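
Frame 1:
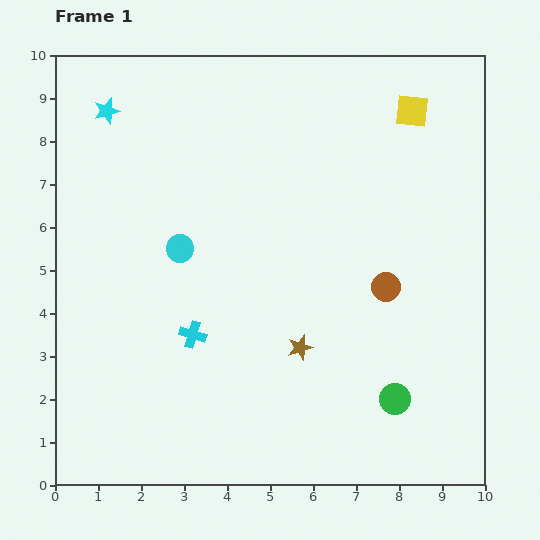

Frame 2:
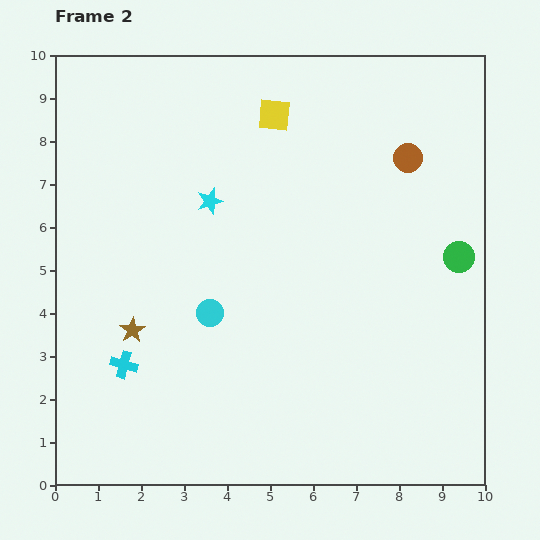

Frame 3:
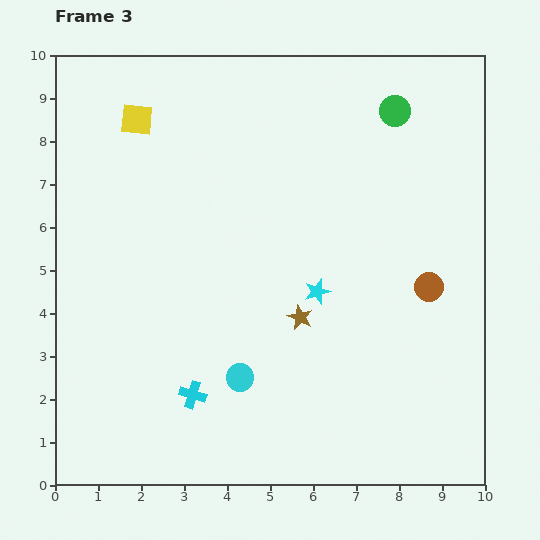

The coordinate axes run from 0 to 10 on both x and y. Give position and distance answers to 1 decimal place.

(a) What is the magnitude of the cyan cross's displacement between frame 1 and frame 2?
1.7

The cyan cross moved from (3.2, 3.5) to (1.6, 2.8), a distance of √(1.6² + 0.7²) ≈ 1.7.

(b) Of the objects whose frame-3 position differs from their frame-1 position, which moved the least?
the brown star

(moved 0.7)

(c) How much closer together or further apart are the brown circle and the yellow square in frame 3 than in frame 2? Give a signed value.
+4.5

Distance in frame 2: 3.3. Distance in frame 3: 7.8.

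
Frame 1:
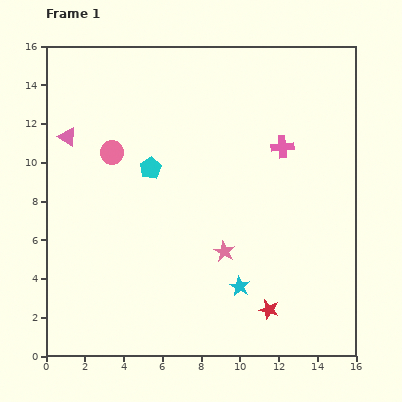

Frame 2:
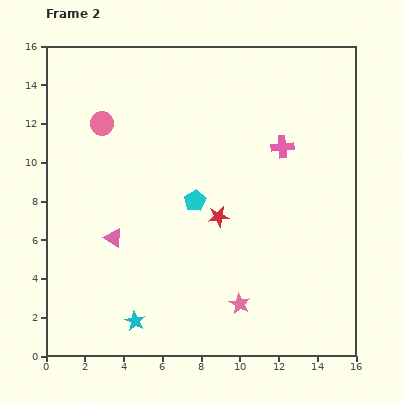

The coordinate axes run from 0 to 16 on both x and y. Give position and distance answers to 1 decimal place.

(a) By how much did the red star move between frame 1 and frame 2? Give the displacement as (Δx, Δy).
(-2.6, 4.8)

The red star was at (11.5, 2.4) in frame 1 and (8.9, 7.2) in frame 2.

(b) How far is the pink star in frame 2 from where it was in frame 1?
2.8

The pink star moved from (9.2, 5.4) to (10.0, 2.7), a distance of √(0.8² + 2.7²) ≈ 2.8.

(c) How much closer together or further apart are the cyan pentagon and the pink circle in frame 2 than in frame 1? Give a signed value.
+4.0

Distance in frame 1: 2.2. Distance in frame 2: 6.2.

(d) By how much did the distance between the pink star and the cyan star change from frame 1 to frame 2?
+3.5

Distance in frame 1: 2.0. Distance in frame 2: 5.5.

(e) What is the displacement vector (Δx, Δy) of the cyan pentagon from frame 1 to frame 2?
(2.3, -1.7)

The cyan pentagon was at (5.4, 9.7) in frame 1 and (7.7, 8.0) in frame 2.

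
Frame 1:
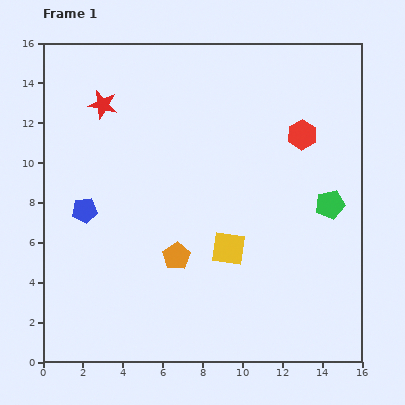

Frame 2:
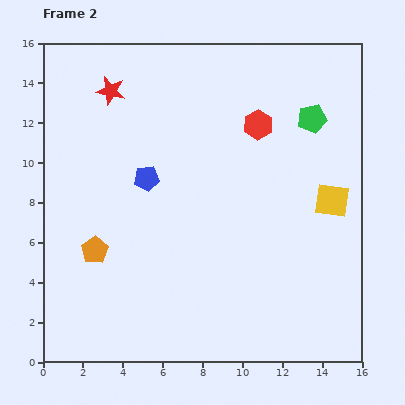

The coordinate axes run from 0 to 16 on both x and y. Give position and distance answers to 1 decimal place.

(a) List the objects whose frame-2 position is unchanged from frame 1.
none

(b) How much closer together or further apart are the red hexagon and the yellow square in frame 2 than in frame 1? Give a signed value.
-1.5

Distance in frame 1: 6.8. Distance in frame 2: 5.3.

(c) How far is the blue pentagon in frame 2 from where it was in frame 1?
3.5

The blue pentagon moved from (2.1, 7.6) to (5.2, 9.2), a distance of √(3.1² + 1.6²) ≈ 3.5.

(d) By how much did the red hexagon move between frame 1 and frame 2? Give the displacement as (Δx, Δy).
(-2.2, 0.5)

The red hexagon was at (13.0, 11.4) in frame 1 and (10.8, 11.9) in frame 2.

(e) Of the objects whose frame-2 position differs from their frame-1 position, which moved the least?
the red star

(moved 0.8)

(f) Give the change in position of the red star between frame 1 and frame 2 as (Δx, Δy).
(0.4, 0.7)

The red star was at (3.0, 12.9) in frame 1 and (3.4, 13.6) in frame 2.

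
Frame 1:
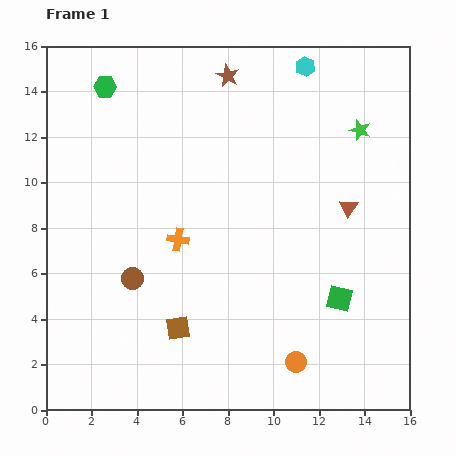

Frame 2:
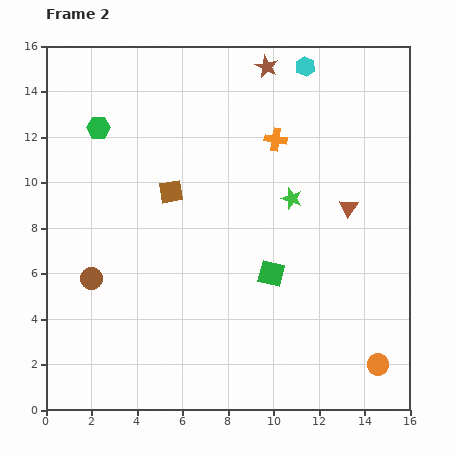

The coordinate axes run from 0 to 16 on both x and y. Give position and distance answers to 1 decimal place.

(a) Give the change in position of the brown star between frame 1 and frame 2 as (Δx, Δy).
(1.7, 0.4)

The brown star was at (8.0, 14.7) in frame 1 and (9.7, 15.1) in frame 2.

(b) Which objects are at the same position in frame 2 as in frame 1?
the brown triangle, the cyan hexagon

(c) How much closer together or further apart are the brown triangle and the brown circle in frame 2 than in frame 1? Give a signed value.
+1.7

Distance in frame 1: 10.0. Distance in frame 2: 11.7.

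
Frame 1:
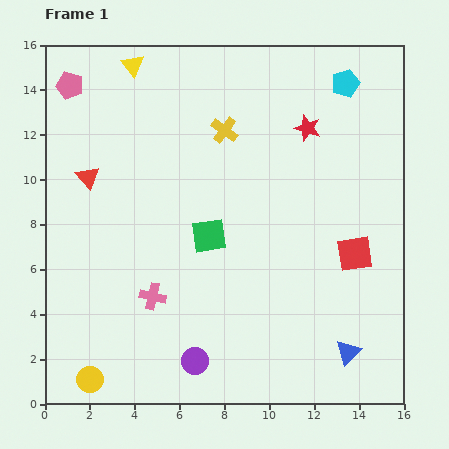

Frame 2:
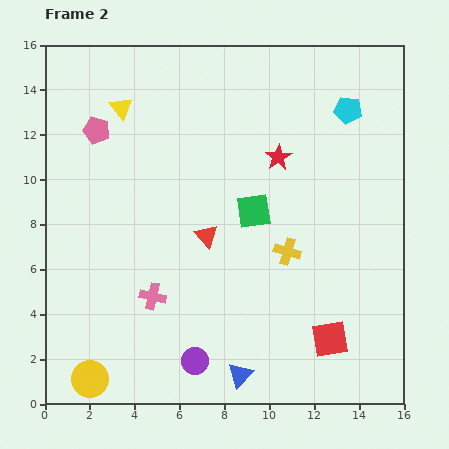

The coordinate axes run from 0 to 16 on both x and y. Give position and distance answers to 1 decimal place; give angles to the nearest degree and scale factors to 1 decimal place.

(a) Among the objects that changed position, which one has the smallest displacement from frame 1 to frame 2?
the cyan pentagon

(moved 1.2)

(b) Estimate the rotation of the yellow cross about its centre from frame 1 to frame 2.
20° counter-clockwise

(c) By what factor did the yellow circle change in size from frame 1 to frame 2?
1.4×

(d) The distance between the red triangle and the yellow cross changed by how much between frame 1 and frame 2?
-2.8

Distance in frame 1: 6.5. Distance in frame 2: 3.7.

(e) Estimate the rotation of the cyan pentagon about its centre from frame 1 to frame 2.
27° clockwise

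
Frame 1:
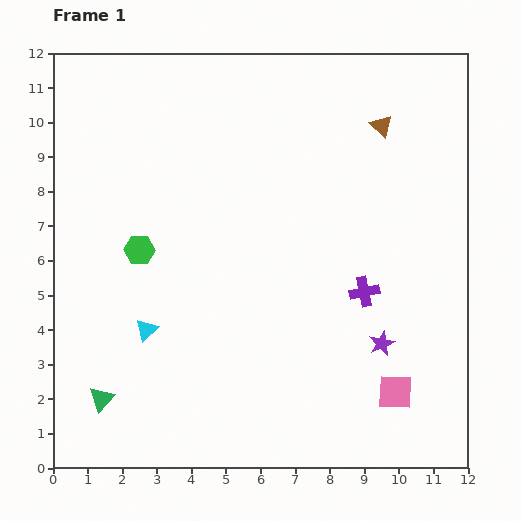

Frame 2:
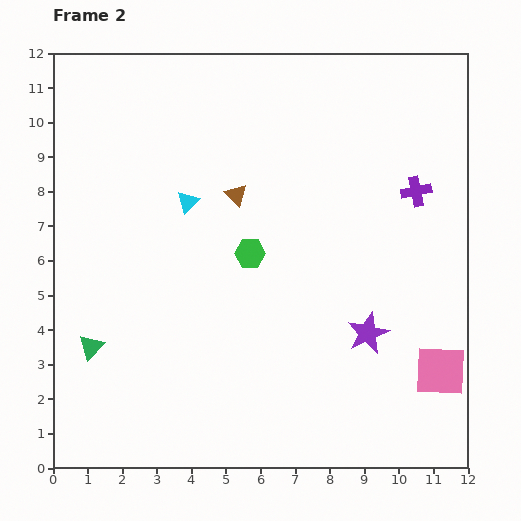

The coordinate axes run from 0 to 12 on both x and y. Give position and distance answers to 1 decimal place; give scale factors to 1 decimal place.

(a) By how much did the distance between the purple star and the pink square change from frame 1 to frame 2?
+0.9

Distance in frame 1: 1.5. Distance in frame 2: 2.4.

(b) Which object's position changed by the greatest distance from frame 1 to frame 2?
the brown triangle

(moved 4.7; next 3.9)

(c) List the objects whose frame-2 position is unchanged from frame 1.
none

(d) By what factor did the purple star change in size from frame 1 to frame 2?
1.7×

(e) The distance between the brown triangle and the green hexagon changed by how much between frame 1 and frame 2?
-6.2

Distance in frame 1: 7.9. Distance in frame 2: 1.7.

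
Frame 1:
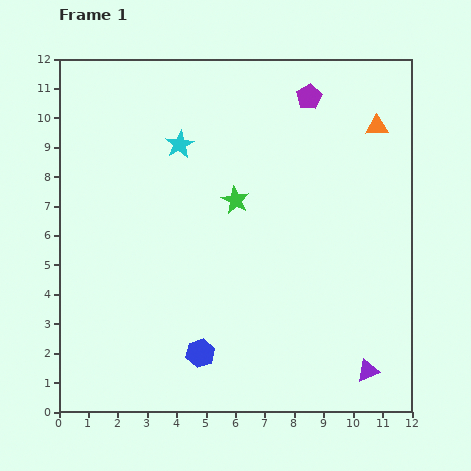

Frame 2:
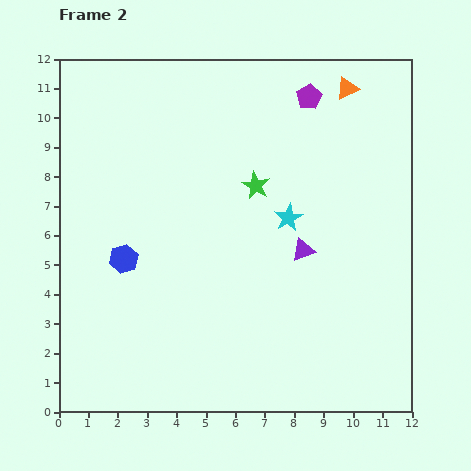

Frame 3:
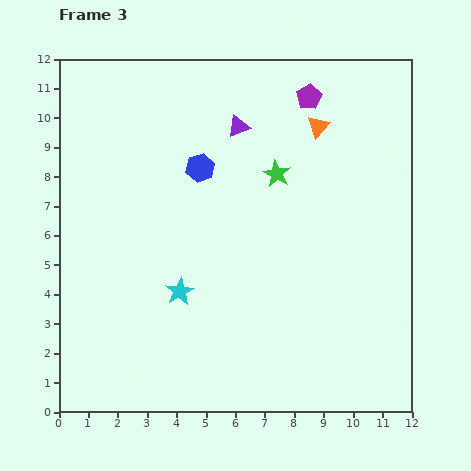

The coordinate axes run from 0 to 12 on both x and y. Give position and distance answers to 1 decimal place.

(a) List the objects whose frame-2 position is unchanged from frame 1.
the purple pentagon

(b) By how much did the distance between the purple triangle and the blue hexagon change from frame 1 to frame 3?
-3.8

Distance in frame 1: 5.7. Distance in frame 3: 1.9.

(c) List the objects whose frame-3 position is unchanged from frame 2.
the purple pentagon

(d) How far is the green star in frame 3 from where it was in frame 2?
0.8

The green star moved from (6.7, 7.7) to (7.4, 8.1), a distance of √(0.7² + 0.4²) ≈ 0.8.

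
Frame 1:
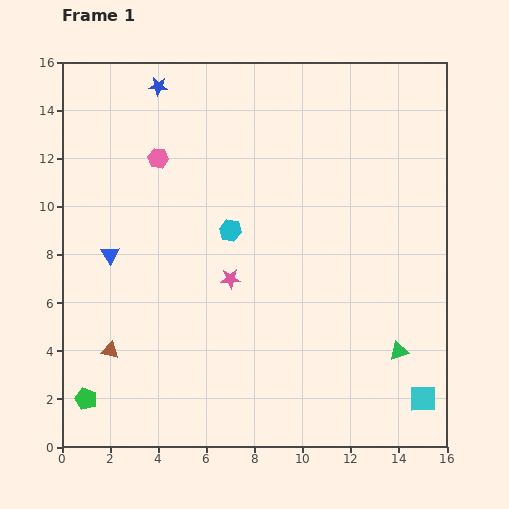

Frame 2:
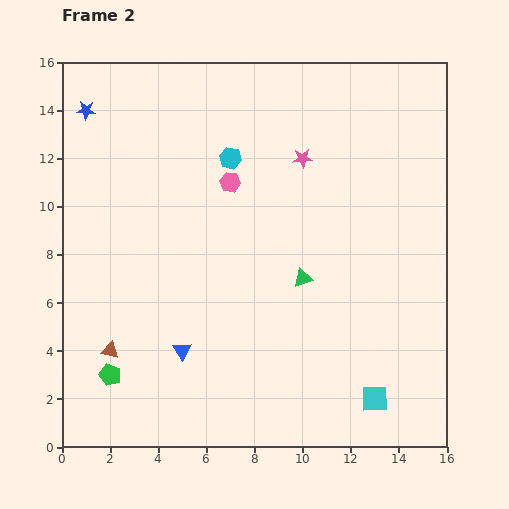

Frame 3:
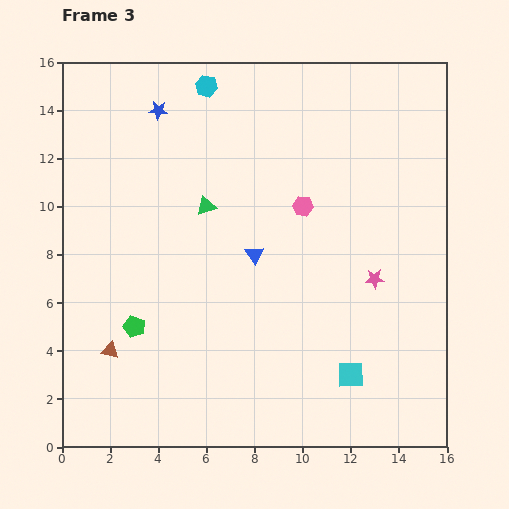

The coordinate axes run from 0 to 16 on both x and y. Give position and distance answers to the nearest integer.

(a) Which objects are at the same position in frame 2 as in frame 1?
the brown triangle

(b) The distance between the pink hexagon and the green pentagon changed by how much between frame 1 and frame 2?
-1

Distance in frame 1: 10. Distance in frame 2: 9.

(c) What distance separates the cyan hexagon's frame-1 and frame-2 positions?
3

The cyan hexagon moved from (7, 9) to (7, 12), a distance of √(0² + 3²) ≈ 3.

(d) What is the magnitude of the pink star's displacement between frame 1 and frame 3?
6

The pink star moved from (7, 7) to (13, 7), a distance of √(6² + 0²) ≈ 6.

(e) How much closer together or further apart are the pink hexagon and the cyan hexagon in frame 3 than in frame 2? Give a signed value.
+5

Distance in frame 2: 1. Distance in frame 3: 6.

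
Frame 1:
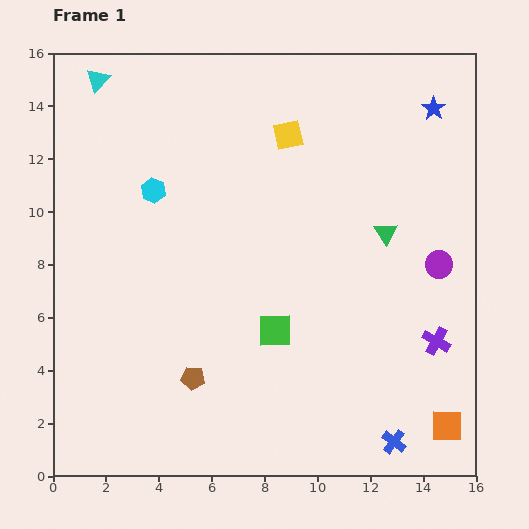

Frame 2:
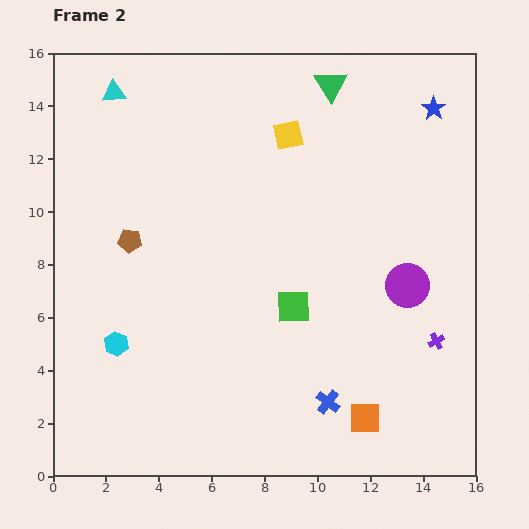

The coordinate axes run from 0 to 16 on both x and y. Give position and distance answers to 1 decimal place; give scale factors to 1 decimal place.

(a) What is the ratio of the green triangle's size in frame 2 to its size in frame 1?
1.4×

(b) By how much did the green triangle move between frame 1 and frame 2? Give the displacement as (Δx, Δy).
(-2.1, 5.6)

The green triangle was at (12.6, 9.2) in frame 1 and (10.5, 14.8) in frame 2.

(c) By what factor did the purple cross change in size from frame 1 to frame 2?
0.6×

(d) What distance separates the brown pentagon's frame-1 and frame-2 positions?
5.7

The brown pentagon moved from (5.3, 3.7) to (2.9, 8.9), a distance of √(2.4² + 5.2²) ≈ 5.7.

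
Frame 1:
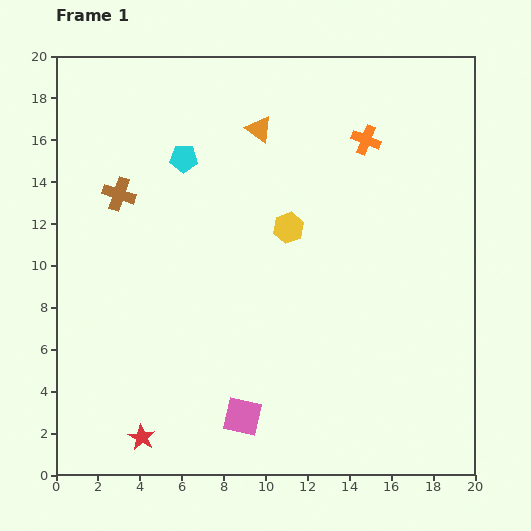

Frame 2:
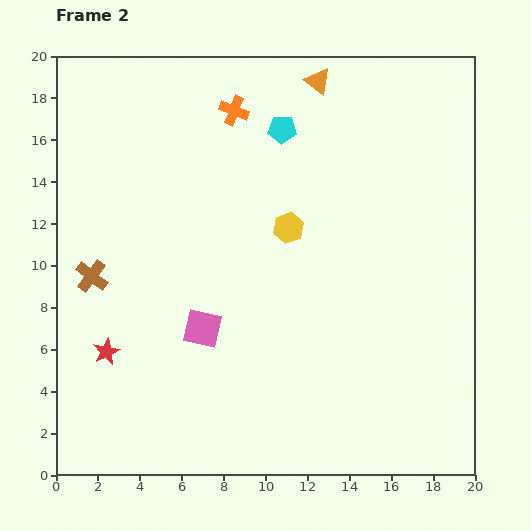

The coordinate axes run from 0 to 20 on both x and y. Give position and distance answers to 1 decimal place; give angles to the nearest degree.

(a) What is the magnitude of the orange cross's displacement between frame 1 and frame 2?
6.5

The orange cross moved from (14.8, 16.0) to (8.5, 17.4), a distance of √(6.3² + 1.4²) ≈ 6.5.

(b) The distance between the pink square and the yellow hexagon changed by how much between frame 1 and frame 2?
-3.0

Distance in frame 1: 9.3. Distance in frame 2: 6.3.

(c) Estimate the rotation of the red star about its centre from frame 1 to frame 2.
16° clockwise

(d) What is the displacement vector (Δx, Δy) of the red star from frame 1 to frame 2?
(-1.7, 4.1)

The red star was at (4.1, 1.8) in frame 1 and (2.4, 5.9) in frame 2.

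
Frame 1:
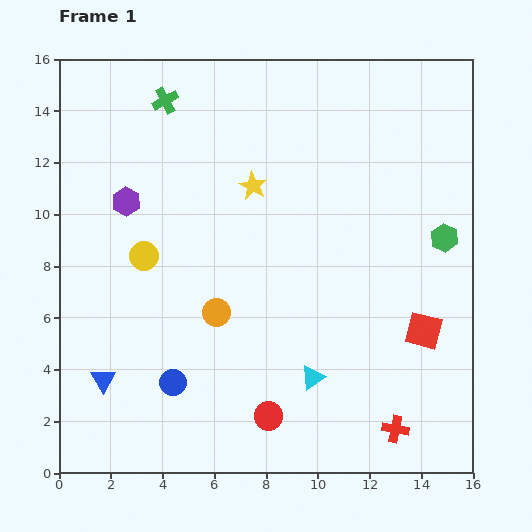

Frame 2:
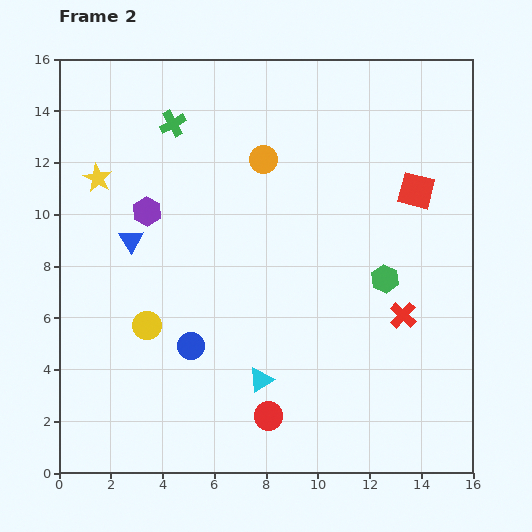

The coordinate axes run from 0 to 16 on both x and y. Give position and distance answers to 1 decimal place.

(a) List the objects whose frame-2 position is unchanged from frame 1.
the red circle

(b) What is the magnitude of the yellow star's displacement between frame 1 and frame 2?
6.0

The yellow star moved from (7.5, 11.1) to (1.5, 11.4), a distance of √(6.0² + 0.3²) ≈ 6.0.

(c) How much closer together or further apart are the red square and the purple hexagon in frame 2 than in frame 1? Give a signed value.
-2.1

Distance in frame 1: 12.5. Distance in frame 2: 10.4.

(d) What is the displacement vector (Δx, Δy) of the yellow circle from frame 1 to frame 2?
(0.1, -2.7)

The yellow circle was at (3.3, 8.4) in frame 1 and (3.4, 5.7) in frame 2.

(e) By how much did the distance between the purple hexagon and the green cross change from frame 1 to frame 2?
-0.7

Distance in frame 1: 4.2. Distance in frame 2: 3.5.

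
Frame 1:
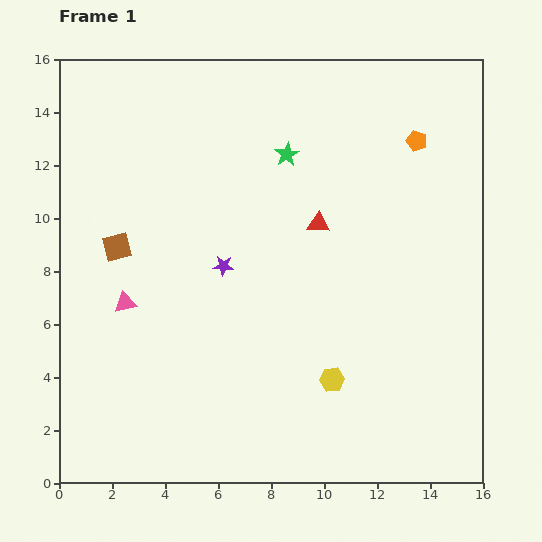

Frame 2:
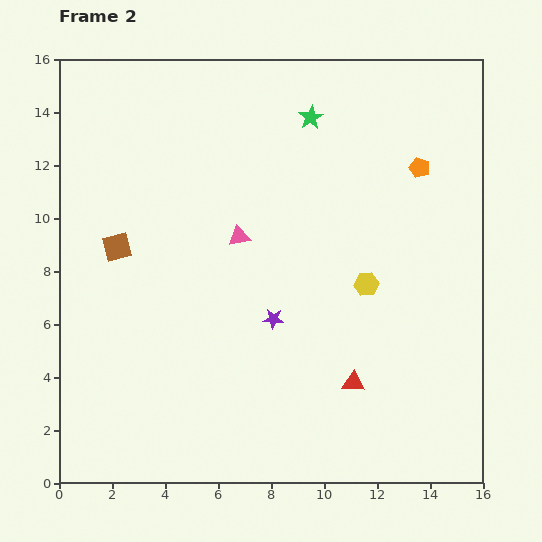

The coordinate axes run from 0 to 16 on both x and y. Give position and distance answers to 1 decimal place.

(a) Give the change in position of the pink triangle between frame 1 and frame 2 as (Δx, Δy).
(4.3, 2.5)

The pink triangle was at (2.5, 6.8) in frame 1 and (6.8, 9.3) in frame 2.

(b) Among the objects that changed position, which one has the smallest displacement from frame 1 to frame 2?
the orange pentagon

(moved 1.0)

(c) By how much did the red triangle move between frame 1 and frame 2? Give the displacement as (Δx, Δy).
(1.3, -6.0)

The red triangle was at (9.8, 9.8) in frame 1 and (11.1, 3.8) in frame 2.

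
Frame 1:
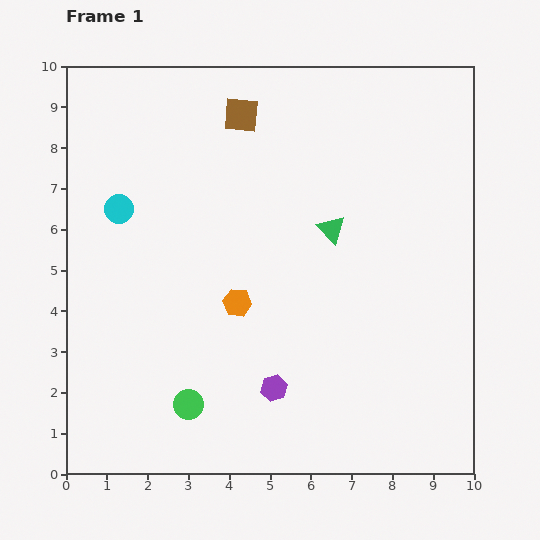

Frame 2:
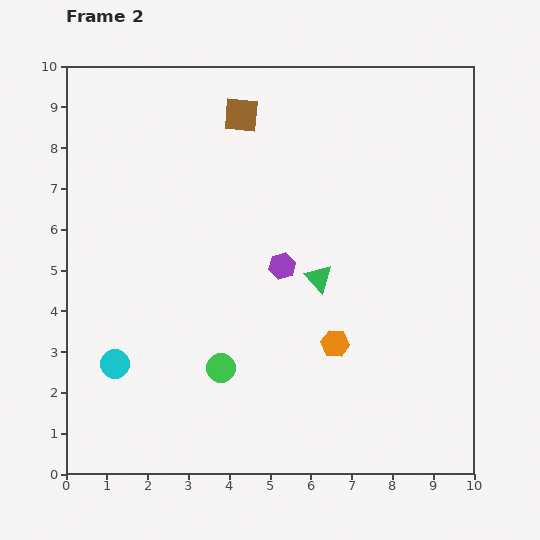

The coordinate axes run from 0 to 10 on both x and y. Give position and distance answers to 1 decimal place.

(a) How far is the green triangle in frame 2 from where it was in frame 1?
1.2

The green triangle moved from (6.5, 6.0) to (6.2, 4.8), a distance of √(0.3² + 1.2²) ≈ 1.2.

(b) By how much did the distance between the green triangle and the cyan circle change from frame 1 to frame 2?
+0.2

Distance in frame 1: 5.2. Distance in frame 2: 5.4.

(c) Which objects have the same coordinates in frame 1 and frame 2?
the brown square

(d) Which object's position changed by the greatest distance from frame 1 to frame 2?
the cyan circle

(moved 3.8; next 3.0)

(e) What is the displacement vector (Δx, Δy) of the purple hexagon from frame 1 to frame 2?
(0.2, 3.0)

The purple hexagon was at (5.1, 2.1) in frame 1 and (5.3, 5.1) in frame 2.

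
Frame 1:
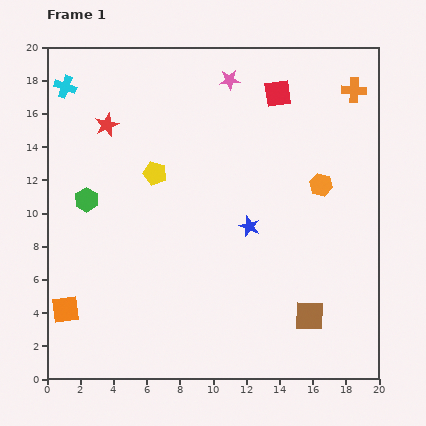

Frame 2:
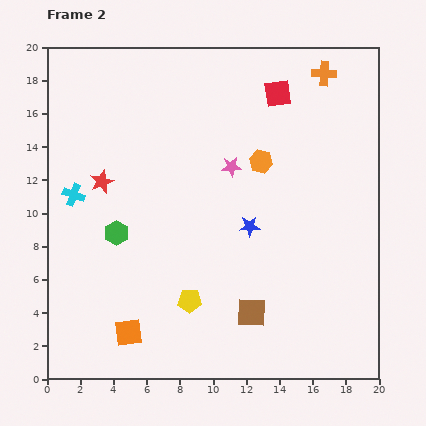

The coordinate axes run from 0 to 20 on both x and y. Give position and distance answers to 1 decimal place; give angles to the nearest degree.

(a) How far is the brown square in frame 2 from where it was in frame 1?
3.5

The brown square moved from (15.8, 3.8) to (12.3, 4.0), a distance of √(3.5² + 0.2²) ≈ 3.5.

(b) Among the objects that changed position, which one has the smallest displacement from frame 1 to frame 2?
the orange cross

(moved 2.1)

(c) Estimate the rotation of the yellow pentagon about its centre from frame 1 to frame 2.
15° counter-clockwise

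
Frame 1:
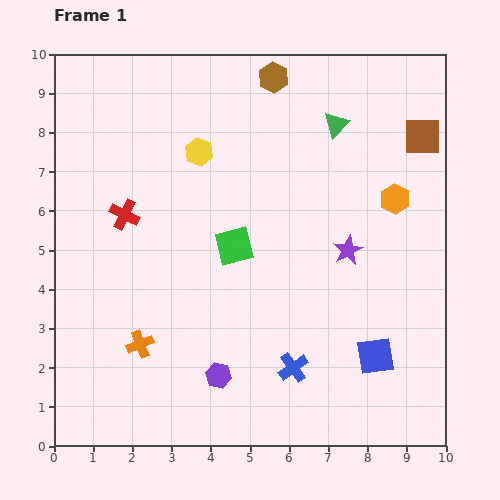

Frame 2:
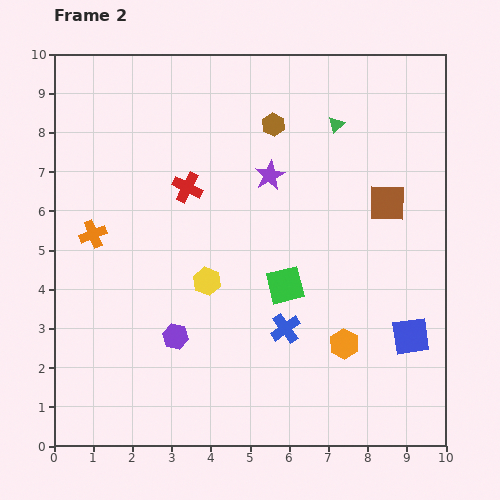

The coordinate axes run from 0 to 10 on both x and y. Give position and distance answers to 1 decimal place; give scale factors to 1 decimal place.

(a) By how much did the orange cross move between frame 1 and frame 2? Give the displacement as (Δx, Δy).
(-1.2, 2.8)

The orange cross was at (2.2, 2.6) in frame 1 and (1.0, 5.4) in frame 2.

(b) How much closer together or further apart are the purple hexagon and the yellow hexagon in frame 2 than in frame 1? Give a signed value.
-4.1

Distance in frame 1: 5.7. Distance in frame 2: 1.6.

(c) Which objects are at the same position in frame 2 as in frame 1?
the green triangle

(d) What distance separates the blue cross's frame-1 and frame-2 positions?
1.0

The blue cross moved from (6.1, 2.0) to (5.9, 3.0), a distance of √(0.2² + 1.0²) ≈ 1.0.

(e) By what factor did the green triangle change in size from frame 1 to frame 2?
0.6×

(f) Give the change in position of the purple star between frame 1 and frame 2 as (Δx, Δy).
(-2.0, 1.9)

The purple star was at (7.5, 5.0) in frame 1 and (5.5, 6.9) in frame 2.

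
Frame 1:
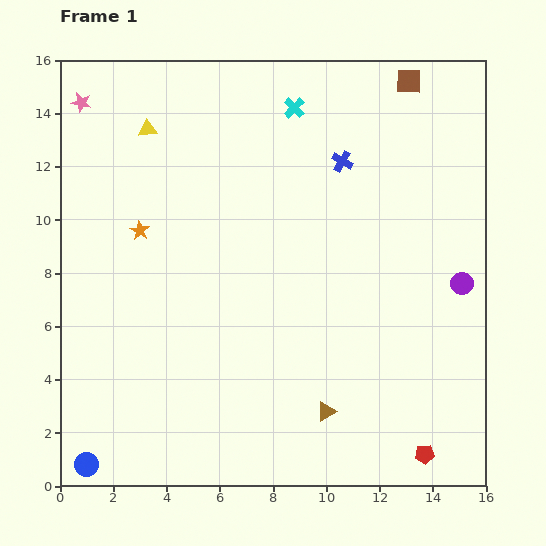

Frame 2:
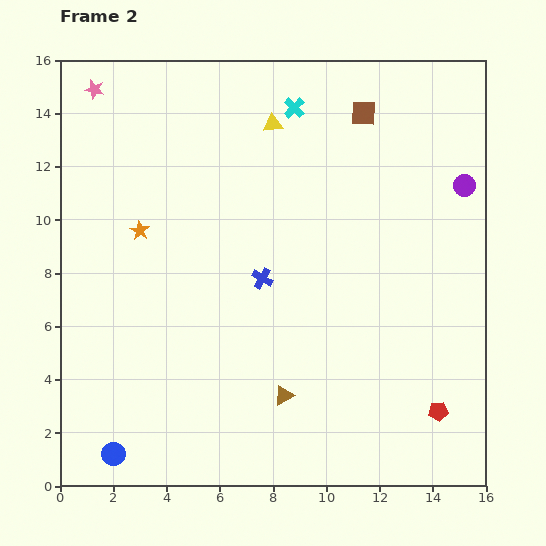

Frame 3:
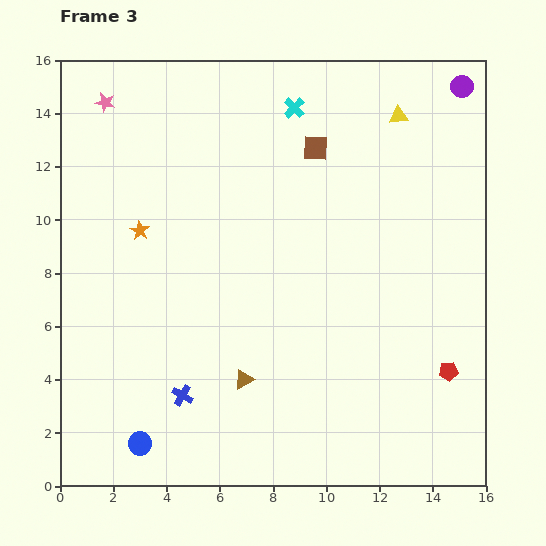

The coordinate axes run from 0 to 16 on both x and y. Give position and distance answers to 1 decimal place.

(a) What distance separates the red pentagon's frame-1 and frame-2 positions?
1.7

The red pentagon moved from (13.7, 1.2) to (14.2, 2.8), a distance of √(0.5² + 1.6²) ≈ 1.7.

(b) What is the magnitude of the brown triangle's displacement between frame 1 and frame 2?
1.7

The brown triangle moved from (10.0, 2.8) to (8.4, 3.4), a distance of √(1.6² + 0.6²) ≈ 1.7.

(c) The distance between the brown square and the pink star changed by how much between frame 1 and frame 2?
-2.2

Distance in frame 1: 12.3. Distance in frame 2: 10.1.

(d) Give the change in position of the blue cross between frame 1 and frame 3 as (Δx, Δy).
(-6.0, -8.8)

The blue cross was at (10.6, 12.2) in frame 1 and (4.6, 3.4) in frame 3.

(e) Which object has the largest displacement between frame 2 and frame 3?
the blue cross

(moved 5.3; next 4.7)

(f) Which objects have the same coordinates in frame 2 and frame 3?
the cyan cross, the orange star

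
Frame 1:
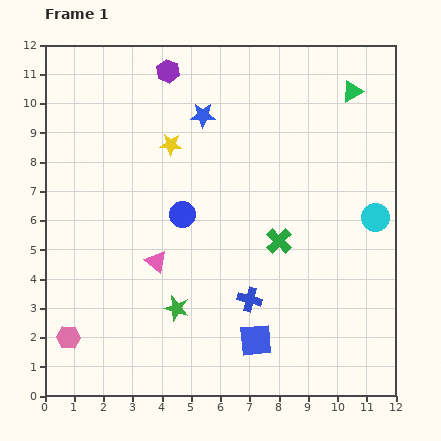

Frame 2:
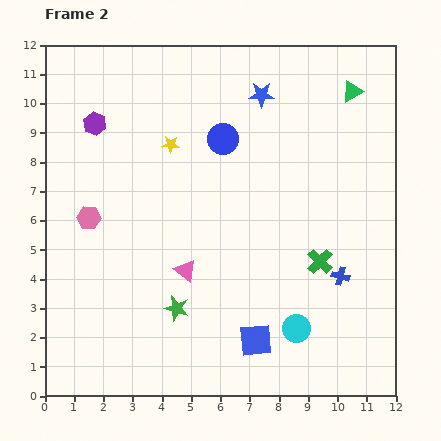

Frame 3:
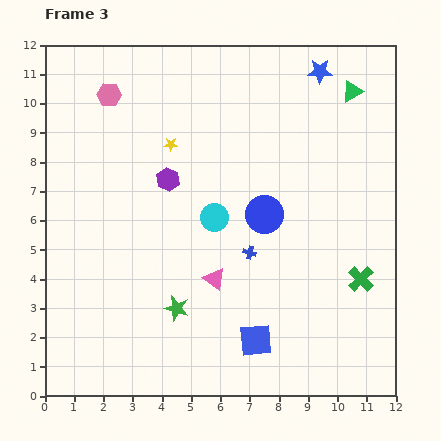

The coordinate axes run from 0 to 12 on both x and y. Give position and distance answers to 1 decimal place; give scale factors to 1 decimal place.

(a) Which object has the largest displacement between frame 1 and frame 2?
the cyan circle

(moved 4.7; next 4.2)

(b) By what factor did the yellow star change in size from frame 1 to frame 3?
0.6×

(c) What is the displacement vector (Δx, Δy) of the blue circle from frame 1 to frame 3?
(2.8, 0.0)

The blue circle was at (4.7, 6.2) in frame 1 and (7.5, 6.2) in frame 3.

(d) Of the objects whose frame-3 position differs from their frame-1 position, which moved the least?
the blue cross

(moved 1.6)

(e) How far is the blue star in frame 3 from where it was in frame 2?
2.2

The blue star moved from (7.4, 10.3) to (9.4, 11.1), a distance of √(2.0² + 0.8²) ≈ 2.2.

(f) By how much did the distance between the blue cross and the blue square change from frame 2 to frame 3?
-0.6

Distance in frame 2: 3.6. Distance in frame 3: 3.0.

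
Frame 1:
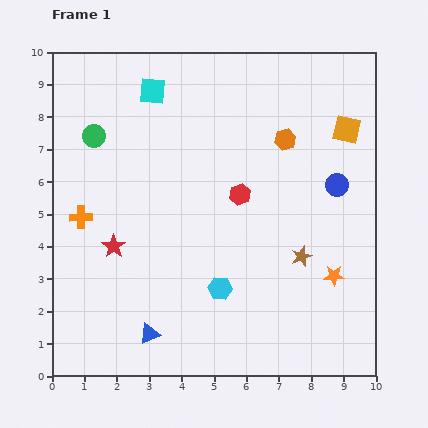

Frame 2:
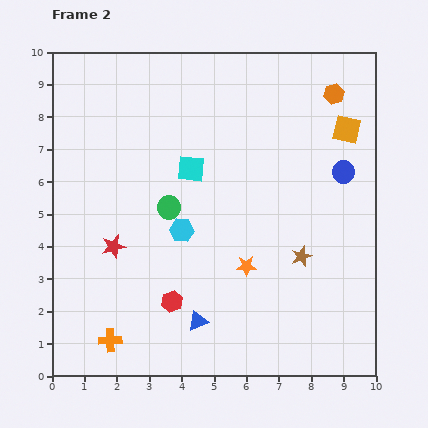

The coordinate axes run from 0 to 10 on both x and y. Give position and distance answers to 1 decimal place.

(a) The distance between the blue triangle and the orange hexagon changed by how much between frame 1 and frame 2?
+0.9

Distance in frame 1: 7.3. Distance in frame 2: 8.2.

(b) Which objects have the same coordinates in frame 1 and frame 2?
the orange square, the brown star, the red star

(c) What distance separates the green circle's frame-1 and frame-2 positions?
3.2

The green circle moved from (1.3, 7.4) to (3.6, 5.2), a distance of √(2.3² + 2.2²) ≈ 3.2.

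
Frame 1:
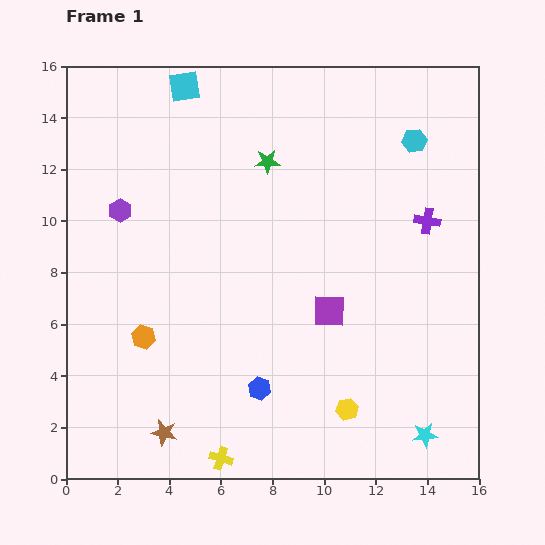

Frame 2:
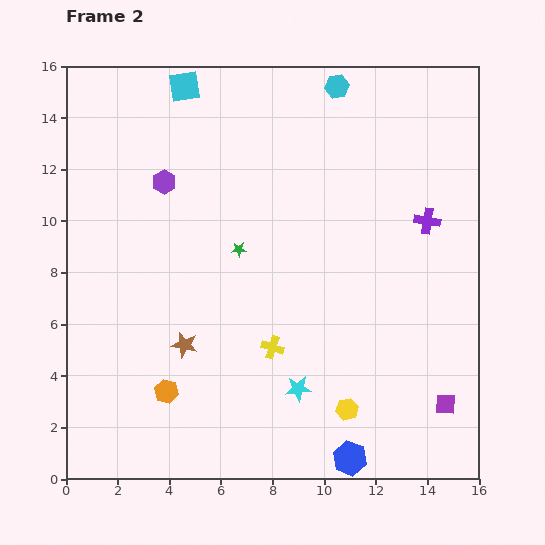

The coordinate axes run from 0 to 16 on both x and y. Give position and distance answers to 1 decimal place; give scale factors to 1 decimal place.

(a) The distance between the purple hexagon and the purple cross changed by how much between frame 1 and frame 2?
-1.6

Distance in frame 1: 11.9. Distance in frame 2: 10.3.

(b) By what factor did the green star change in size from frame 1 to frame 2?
0.6×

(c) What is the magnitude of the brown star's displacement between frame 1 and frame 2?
3.5

The brown star moved from (3.8, 1.8) to (4.6, 5.2), a distance of √(0.8² + 3.4²) ≈ 3.5.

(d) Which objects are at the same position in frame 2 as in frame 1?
the purple cross, the cyan square, the yellow hexagon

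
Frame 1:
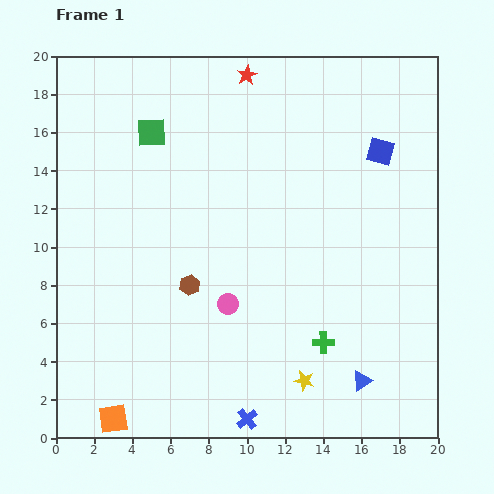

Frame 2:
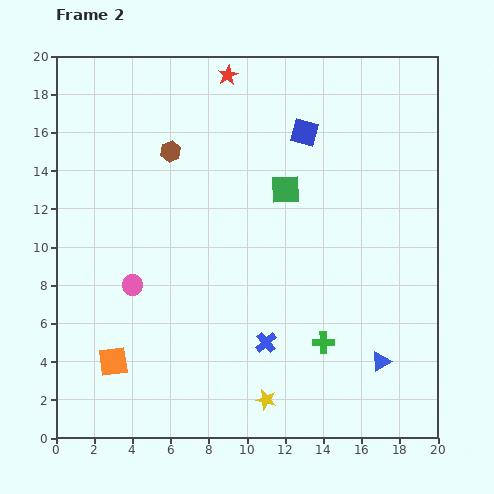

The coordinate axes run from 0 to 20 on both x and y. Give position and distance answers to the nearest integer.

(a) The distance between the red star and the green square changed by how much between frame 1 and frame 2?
+1

Distance in frame 1: 6. Distance in frame 2: 7.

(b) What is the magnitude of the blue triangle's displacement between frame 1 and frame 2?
1

The blue triangle moved from (16, 3) to (17, 4), a distance of √(1² + 1²) ≈ 1.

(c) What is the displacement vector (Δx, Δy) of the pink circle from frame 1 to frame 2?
(-5, 1)

The pink circle was at (9, 7) in frame 1 and (4, 8) in frame 2.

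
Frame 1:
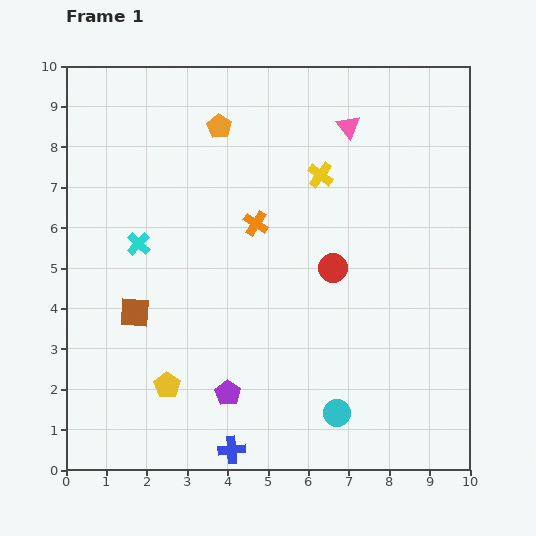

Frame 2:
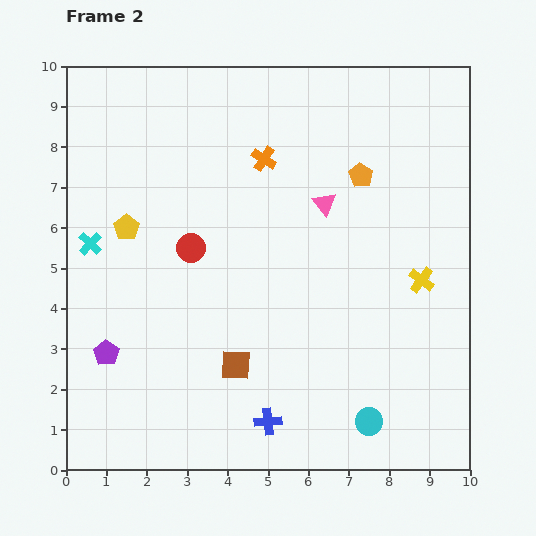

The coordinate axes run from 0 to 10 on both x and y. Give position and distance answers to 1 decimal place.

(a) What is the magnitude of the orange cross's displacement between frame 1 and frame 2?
1.6

The orange cross moved from (4.7, 6.1) to (4.9, 7.7), a distance of √(0.2² + 1.6²) ≈ 1.6.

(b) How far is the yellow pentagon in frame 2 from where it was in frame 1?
4.0

The yellow pentagon moved from (2.5, 2.1) to (1.5, 6.0), a distance of √(1.0² + 3.9²) ≈ 4.0.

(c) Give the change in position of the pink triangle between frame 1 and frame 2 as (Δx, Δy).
(-0.6, -1.9)

The pink triangle was at (7.0, 8.5) in frame 1 and (6.4, 6.6) in frame 2.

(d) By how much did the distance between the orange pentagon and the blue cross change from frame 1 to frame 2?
-1.5

Distance in frame 1: 8.0. Distance in frame 2: 6.5.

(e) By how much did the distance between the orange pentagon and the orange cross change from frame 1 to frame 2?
-0.2

Distance in frame 1: 2.6. Distance in frame 2: 2.4.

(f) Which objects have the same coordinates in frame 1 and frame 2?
none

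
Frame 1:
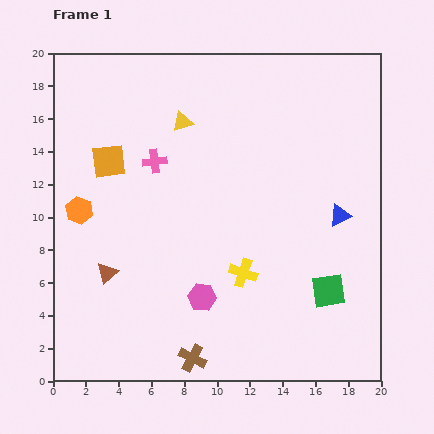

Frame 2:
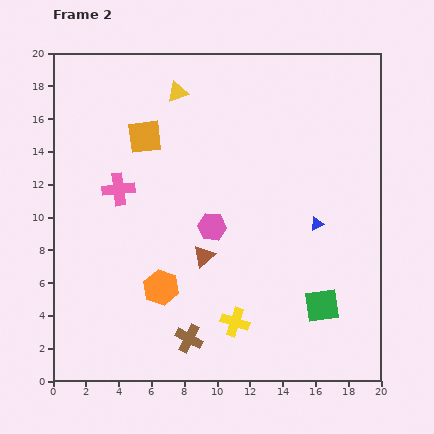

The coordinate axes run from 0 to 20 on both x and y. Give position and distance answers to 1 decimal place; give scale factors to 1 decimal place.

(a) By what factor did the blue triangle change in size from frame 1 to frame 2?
0.6×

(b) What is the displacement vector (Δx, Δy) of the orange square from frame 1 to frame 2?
(2.2, 1.5)

The orange square was at (3.4, 13.4) in frame 1 and (5.6, 14.9) in frame 2.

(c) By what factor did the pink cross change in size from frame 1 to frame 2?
1.3×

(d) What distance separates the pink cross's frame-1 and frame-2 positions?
2.8

The pink cross moved from (6.2, 13.4) to (4.0, 11.7), a distance of √(2.2² + 1.7²) ≈ 2.8.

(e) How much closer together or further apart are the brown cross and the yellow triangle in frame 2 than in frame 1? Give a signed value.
+0.6

Distance in frame 1: 14.4. Distance in frame 2: 15.0.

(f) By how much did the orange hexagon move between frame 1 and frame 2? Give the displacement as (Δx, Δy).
(5.0, -4.7)

The orange hexagon was at (1.6, 10.4) in frame 1 and (6.6, 5.7) in frame 2.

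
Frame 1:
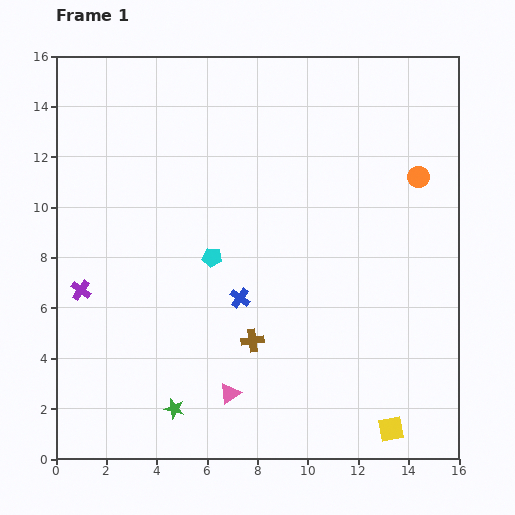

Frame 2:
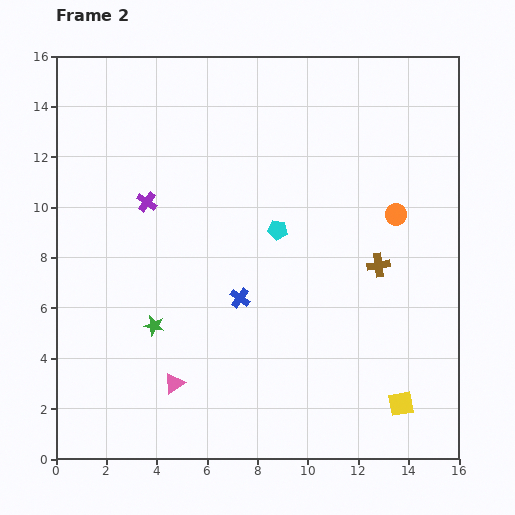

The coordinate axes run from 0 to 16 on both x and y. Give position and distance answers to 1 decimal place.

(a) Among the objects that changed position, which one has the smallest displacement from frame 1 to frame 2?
the yellow square

(moved 1.1)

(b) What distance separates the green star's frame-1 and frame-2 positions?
3.4

The green star moved from (4.7, 2.0) to (3.9, 5.3), a distance of √(0.8² + 3.3²) ≈ 3.4.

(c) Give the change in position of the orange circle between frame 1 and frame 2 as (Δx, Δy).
(-0.9, -1.5)

The orange circle was at (14.4, 11.2) in frame 1 and (13.5, 9.7) in frame 2.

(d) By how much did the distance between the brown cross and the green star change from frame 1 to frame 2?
+5.1

Distance in frame 1: 4.1. Distance in frame 2: 9.2.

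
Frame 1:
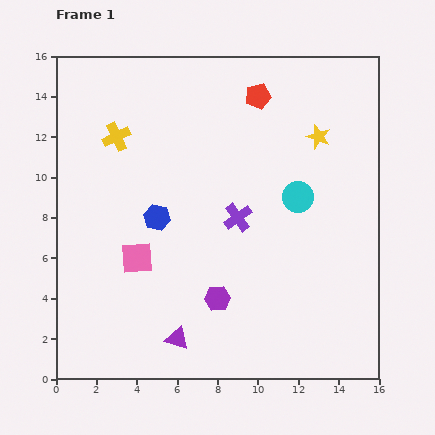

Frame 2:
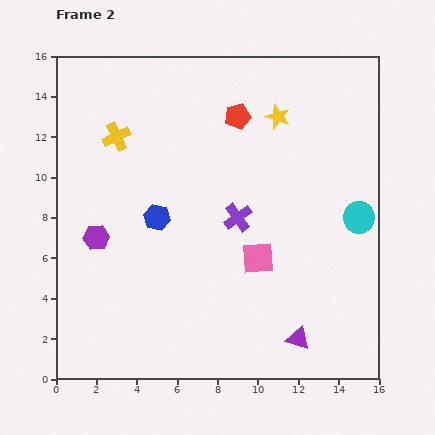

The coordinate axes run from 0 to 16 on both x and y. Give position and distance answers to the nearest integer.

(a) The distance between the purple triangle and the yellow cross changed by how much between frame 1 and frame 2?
+3

Distance in frame 1: 10. Distance in frame 2: 13.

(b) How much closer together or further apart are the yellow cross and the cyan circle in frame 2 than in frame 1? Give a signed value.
+4

Distance in frame 1: 9. Distance in frame 2: 13.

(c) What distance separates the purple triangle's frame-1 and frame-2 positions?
6

The purple triangle moved from (6, 2) to (12, 2), a distance of √(6² + 0²) ≈ 6.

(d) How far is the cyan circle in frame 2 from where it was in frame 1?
3

The cyan circle moved from (12, 9) to (15, 8), a distance of √(3² + 1²) ≈ 3.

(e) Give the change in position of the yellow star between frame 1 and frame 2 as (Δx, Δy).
(-2, 1)

The yellow star was at (13, 12) in frame 1 and (11, 13) in frame 2.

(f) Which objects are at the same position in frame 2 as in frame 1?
the yellow cross, the purple cross, the blue hexagon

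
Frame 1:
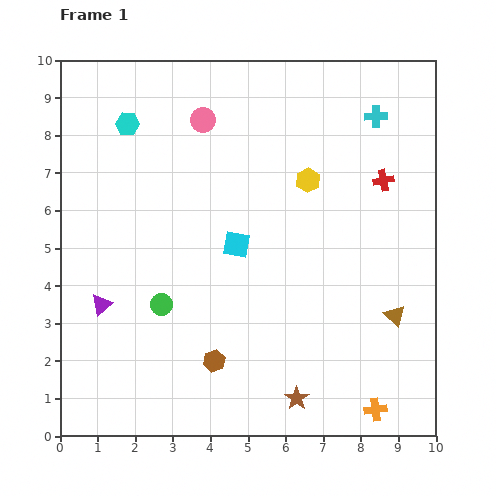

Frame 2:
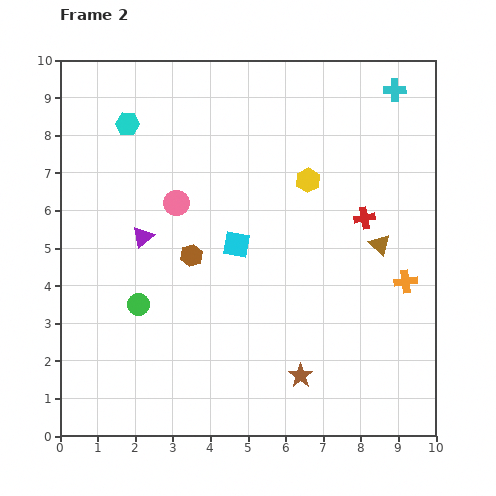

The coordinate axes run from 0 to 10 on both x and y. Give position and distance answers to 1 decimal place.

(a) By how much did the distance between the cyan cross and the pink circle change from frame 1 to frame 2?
+1.9

Distance in frame 1: 4.6. Distance in frame 2: 6.5.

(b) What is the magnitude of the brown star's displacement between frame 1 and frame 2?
0.6

The brown star moved from (6.3, 1.0) to (6.4, 1.6), a distance of √(0.1² + 0.6²) ≈ 0.6.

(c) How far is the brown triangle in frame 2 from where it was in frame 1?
1.9

The brown triangle moved from (8.9, 3.2) to (8.5, 5.1), a distance of √(0.4² + 1.9²) ≈ 1.9.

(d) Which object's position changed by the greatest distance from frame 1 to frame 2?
the orange cross

(moved 3.5; next 2.9)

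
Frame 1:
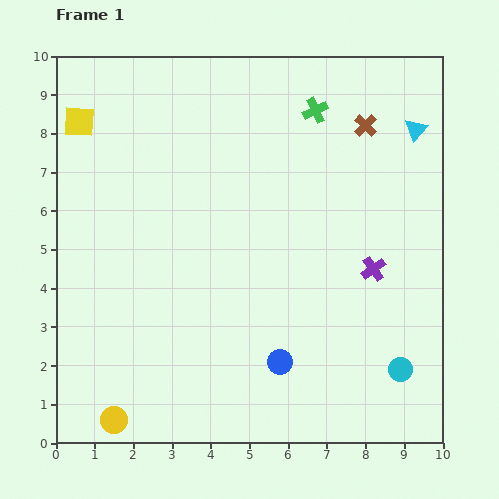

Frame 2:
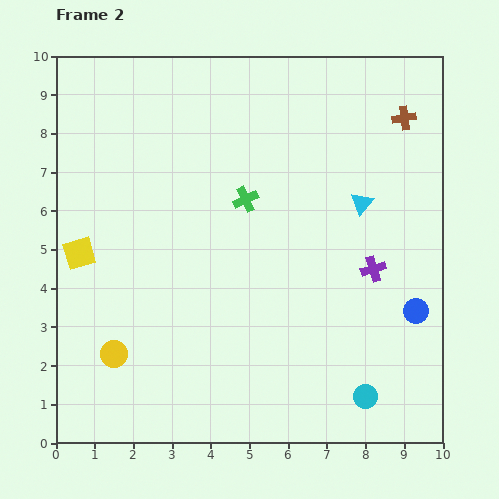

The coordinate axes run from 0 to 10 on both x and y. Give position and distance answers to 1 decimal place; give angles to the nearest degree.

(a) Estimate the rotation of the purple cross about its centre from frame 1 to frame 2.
18° clockwise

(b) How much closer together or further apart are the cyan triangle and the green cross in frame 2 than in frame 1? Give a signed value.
+0.4

Distance in frame 1: 2.6. Distance in frame 2: 3.0.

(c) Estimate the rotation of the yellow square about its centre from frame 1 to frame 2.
21° counter-clockwise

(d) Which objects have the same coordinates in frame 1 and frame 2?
the purple cross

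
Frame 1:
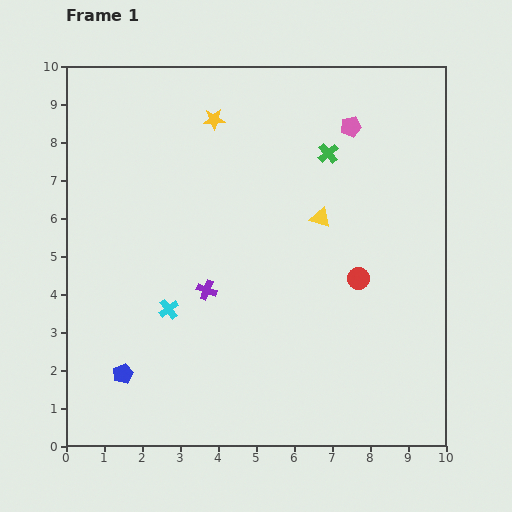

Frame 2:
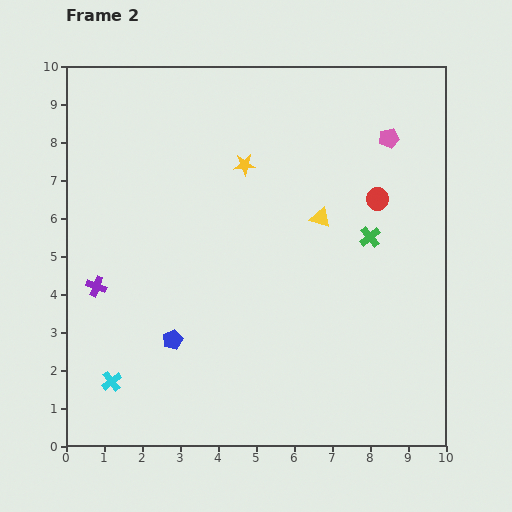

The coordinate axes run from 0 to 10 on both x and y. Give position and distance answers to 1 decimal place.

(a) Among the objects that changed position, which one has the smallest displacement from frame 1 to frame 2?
the pink pentagon

(moved 1.0)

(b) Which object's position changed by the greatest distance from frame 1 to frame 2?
the purple cross

(moved 2.9; next 2.5)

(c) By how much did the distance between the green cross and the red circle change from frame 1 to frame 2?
-2.4

Distance in frame 1: 3.4. Distance in frame 2: 1.0.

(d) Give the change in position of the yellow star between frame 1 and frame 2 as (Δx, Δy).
(0.8, -1.2)

The yellow star was at (3.9, 8.6) in frame 1 and (4.7, 7.4) in frame 2.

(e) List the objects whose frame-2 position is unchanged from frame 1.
the yellow triangle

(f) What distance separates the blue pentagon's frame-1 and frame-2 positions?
1.6

The blue pentagon moved from (1.5, 1.9) to (2.8, 2.8), a distance of √(1.3² + 0.9²) ≈ 1.6.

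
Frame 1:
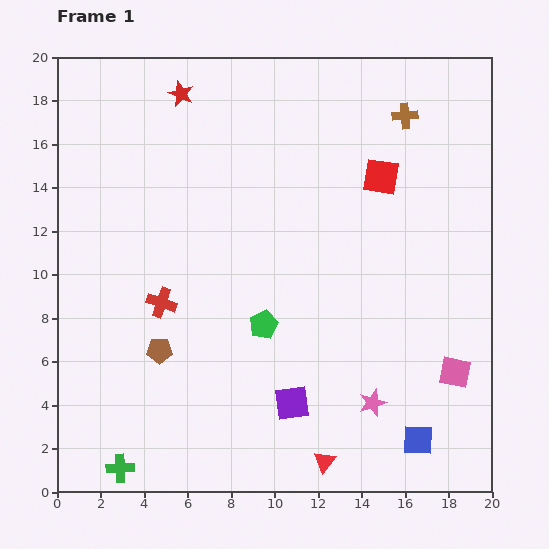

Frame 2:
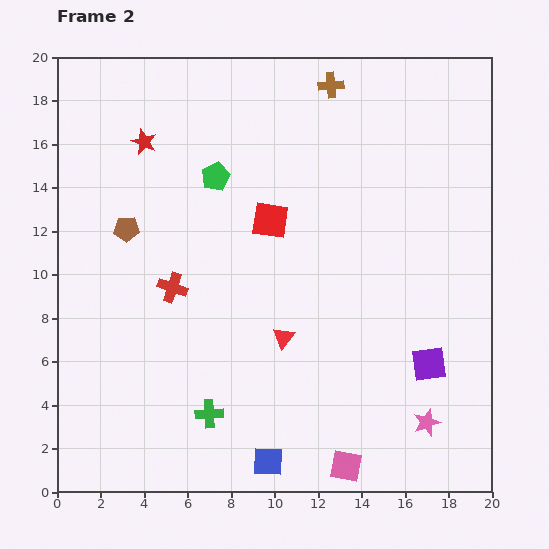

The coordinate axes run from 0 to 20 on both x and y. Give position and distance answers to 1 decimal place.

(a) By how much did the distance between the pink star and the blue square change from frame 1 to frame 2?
+4.8

Distance in frame 1: 2.7. Distance in frame 2: 7.5.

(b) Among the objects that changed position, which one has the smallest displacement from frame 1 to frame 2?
the red cross

(moved 0.9)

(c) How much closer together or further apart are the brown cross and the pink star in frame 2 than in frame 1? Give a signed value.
+2.8

Distance in frame 1: 13.3. Distance in frame 2: 16.1.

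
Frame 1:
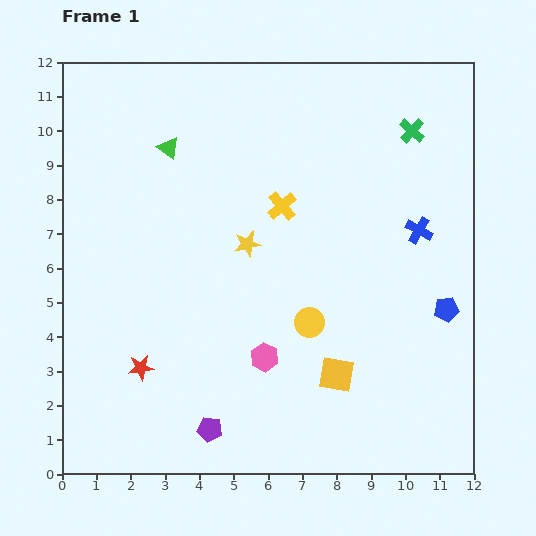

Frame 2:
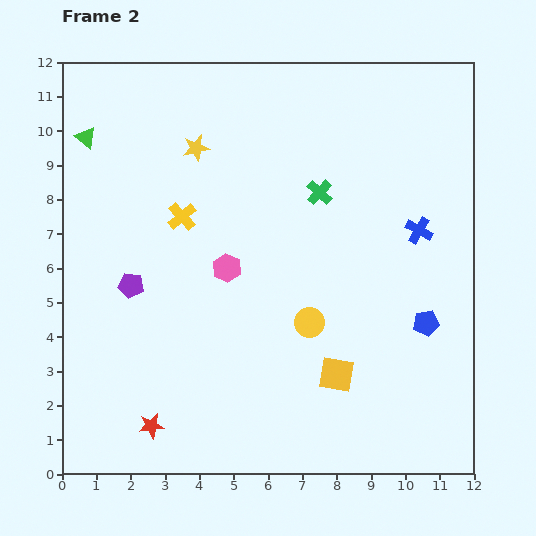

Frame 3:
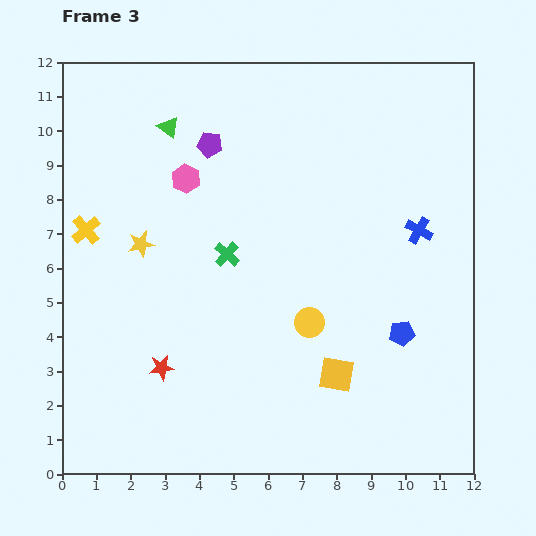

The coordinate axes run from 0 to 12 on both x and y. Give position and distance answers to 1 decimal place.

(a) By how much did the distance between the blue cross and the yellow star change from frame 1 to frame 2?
+1.9

Distance in frame 1: 5.0. Distance in frame 2: 6.9.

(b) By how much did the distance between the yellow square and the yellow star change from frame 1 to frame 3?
+2.3

Distance in frame 1: 4.6. Distance in frame 3: 6.9.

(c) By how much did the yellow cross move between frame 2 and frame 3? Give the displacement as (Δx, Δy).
(-2.8, -0.4)

The yellow cross was at (3.5, 7.5) in frame 2 and (0.7, 7.1) in frame 3.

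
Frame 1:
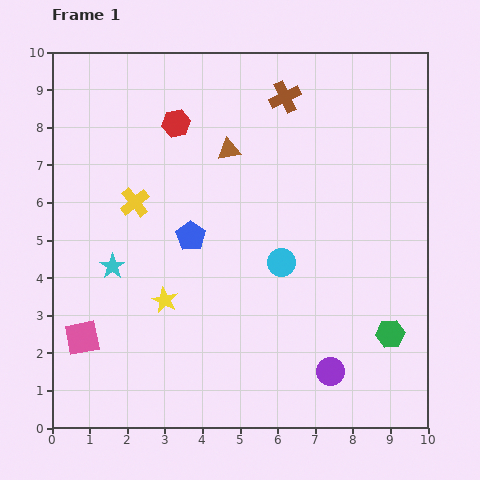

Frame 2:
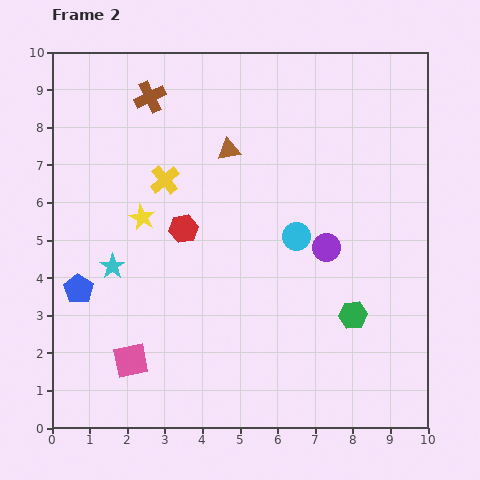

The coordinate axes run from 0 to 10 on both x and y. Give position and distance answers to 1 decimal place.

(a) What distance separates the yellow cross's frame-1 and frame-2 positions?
1.0

The yellow cross moved from (2.2, 6.0) to (3.0, 6.6), a distance of √(0.8² + 0.6²) ≈ 1.0.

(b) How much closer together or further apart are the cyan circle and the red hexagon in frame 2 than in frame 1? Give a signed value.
-1.6

Distance in frame 1: 4.6. Distance in frame 2: 3.0.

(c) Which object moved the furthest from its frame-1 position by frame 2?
the brown cross

(moved 3.6; next 3.3)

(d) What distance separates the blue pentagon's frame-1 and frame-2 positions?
3.3

The blue pentagon moved from (3.7, 5.1) to (0.7, 3.7), a distance of √(3.0² + 1.4²) ≈ 3.3.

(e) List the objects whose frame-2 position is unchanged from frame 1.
the cyan star, the brown triangle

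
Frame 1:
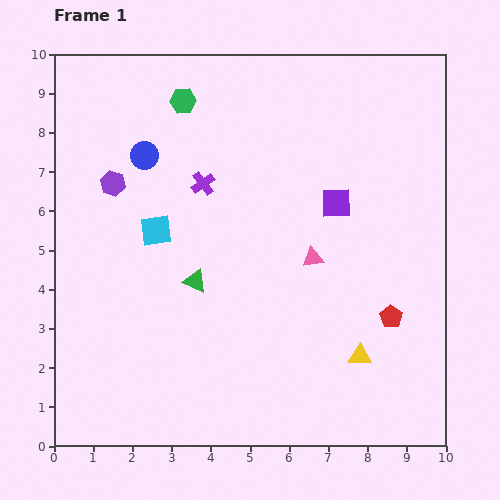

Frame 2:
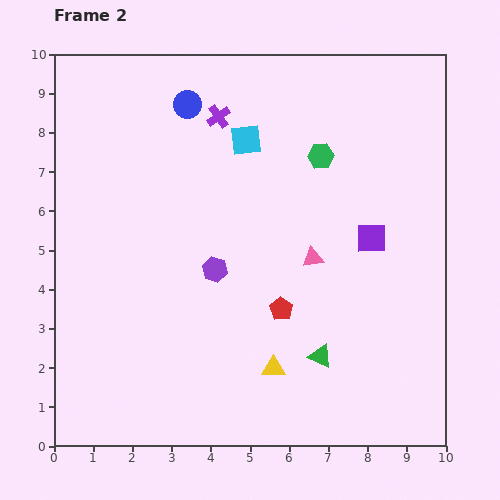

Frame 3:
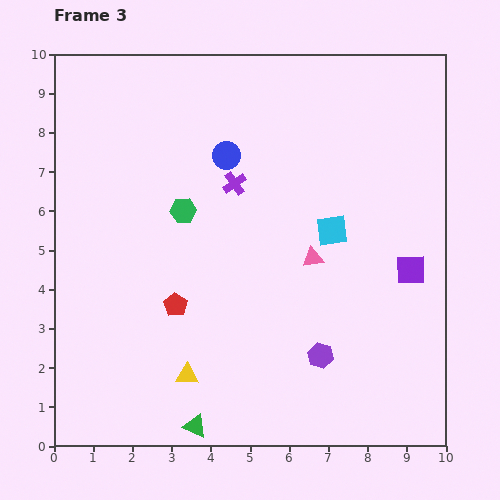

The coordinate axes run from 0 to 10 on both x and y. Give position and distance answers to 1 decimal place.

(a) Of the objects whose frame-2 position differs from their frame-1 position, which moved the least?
the purple square

(moved 1.3)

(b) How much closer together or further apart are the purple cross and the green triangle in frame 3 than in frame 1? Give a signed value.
+3.8

Distance in frame 1: 2.5. Distance in frame 3: 6.3.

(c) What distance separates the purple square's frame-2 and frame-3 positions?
1.3

The purple square moved from (8.1, 5.3) to (9.1, 4.5), a distance of √(1.0² + 0.8²) ≈ 1.3.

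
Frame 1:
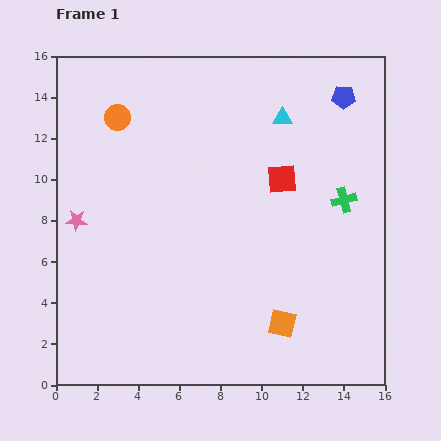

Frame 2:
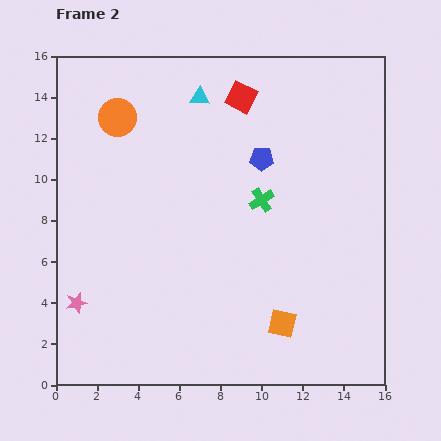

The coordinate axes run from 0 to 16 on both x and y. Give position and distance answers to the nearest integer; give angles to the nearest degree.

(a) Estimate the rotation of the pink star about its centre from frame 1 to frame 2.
19° counter-clockwise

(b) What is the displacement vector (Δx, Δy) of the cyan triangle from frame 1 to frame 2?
(-4, 1)

The cyan triangle was at (11, 13) in frame 1 and (7, 14) in frame 2.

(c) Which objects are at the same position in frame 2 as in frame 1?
the orange square, the orange circle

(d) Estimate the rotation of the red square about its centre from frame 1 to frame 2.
32° clockwise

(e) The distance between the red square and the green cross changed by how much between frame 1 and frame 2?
+2

Distance in frame 1: 3. Distance in frame 2: 5.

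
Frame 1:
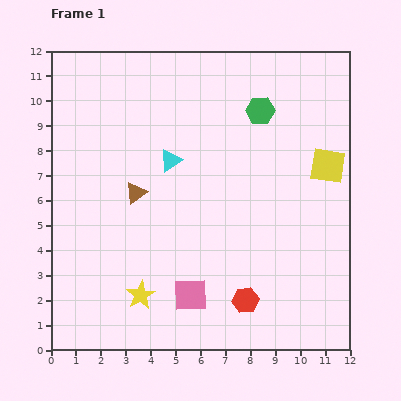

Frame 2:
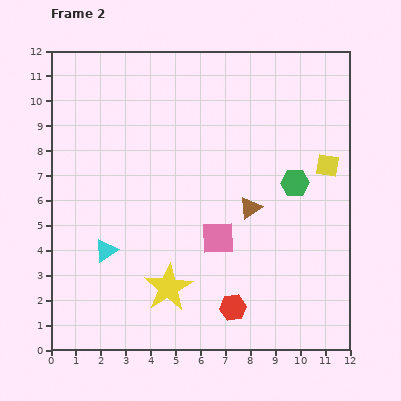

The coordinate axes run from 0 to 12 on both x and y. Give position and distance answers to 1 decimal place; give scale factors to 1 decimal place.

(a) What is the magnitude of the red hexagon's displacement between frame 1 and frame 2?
0.6

The red hexagon moved from (7.8, 2.0) to (7.3, 1.7), a distance of √(0.5² + 0.3²) ≈ 0.6.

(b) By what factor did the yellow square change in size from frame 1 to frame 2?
0.6×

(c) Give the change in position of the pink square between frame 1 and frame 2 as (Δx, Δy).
(1.1, 2.3)

The pink square was at (5.6, 2.2) in frame 1 and (6.7, 4.5) in frame 2.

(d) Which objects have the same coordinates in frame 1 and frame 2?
the yellow square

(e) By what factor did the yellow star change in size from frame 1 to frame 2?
1.7×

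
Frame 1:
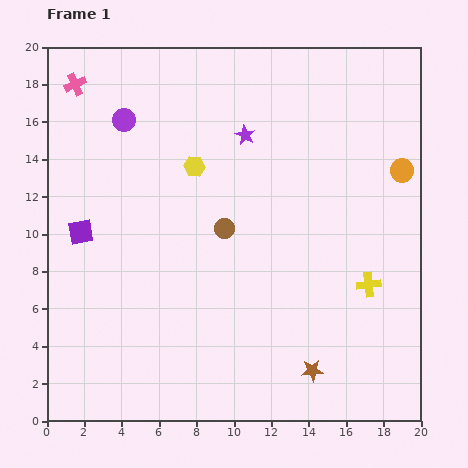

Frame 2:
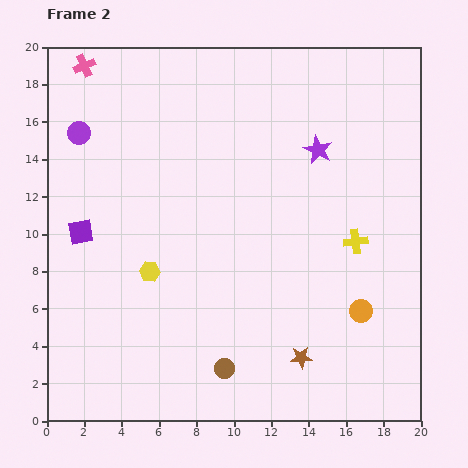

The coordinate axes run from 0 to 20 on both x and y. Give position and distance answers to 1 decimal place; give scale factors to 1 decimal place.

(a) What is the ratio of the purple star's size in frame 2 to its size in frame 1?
1.5×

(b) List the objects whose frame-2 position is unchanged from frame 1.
the purple square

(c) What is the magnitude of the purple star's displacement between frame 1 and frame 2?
4.0

The purple star moved from (10.6, 15.3) to (14.5, 14.5), a distance of √(3.9² + 0.8²) ≈ 4.0.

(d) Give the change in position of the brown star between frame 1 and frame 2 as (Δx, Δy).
(-0.6, 0.7)

The brown star was at (14.2, 2.7) in frame 1 and (13.6, 3.4) in frame 2.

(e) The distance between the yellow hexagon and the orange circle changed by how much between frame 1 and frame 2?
+0.4

Distance in frame 1: 11.1. Distance in frame 2: 11.5.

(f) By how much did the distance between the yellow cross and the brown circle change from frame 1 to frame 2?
+1.5

Distance in frame 1: 8.3. Distance in frame 2: 9.8.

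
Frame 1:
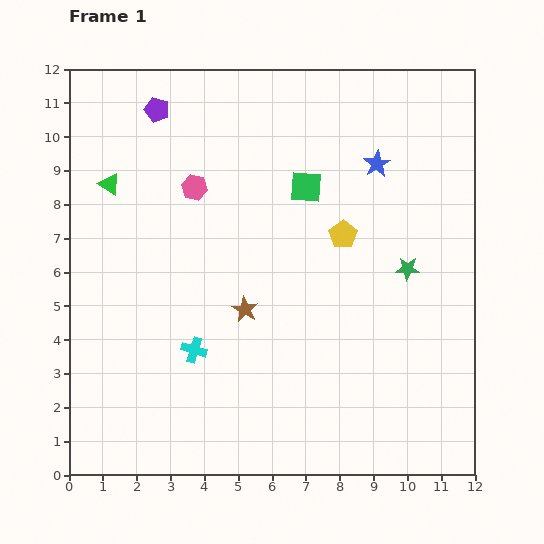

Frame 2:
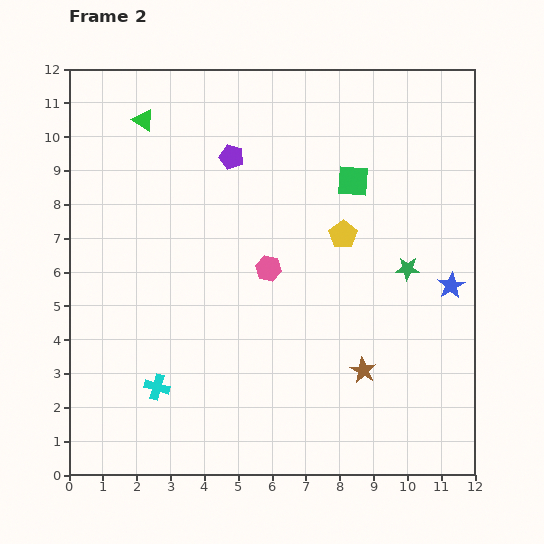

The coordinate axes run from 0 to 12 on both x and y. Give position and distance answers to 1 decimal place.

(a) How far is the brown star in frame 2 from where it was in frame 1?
3.9

The brown star moved from (5.2, 4.9) to (8.7, 3.1), a distance of √(3.5² + 1.8²) ≈ 3.9.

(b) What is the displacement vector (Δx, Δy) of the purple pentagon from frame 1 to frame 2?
(2.2, -1.4)

The purple pentagon was at (2.6, 10.8) in frame 1 and (4.8, 9.4) in frame 2.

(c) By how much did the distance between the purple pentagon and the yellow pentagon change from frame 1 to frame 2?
-2.6

Distance in frame 1: 6.6. Distance in frame 2: 4.0.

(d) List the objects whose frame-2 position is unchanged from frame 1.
the yellow pentagon, the green star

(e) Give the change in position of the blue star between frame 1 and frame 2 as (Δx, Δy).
(2.2, -3.6)

The blue star was at (9.1, 9.2) in frame 1 and (11.3, 5.6) in frame 2.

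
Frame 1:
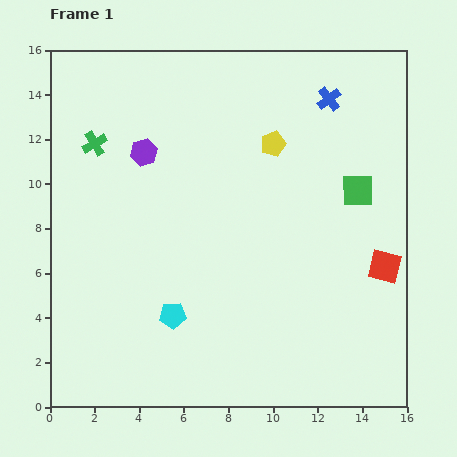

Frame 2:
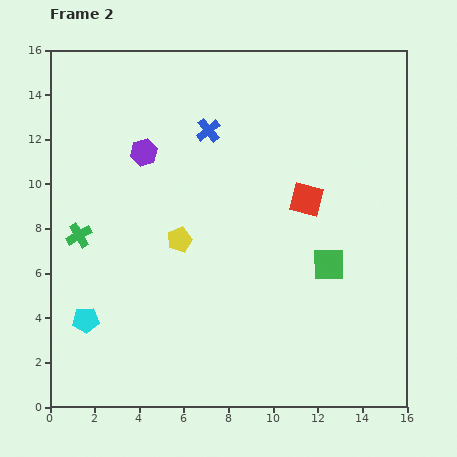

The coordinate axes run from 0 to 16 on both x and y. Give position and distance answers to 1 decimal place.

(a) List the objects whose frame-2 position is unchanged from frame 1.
the purple hexagon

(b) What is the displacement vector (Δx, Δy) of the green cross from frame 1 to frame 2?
(-0.7, -4.1)

The green cross was at (2.0, 11.8) in frame 1 and (1.3, 7.7) in frame 2.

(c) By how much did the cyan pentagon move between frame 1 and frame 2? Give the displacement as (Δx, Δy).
(-3.9, -0.2)

The cyan pentagon was at (5.5, 4.1) in frame 1 and (1.6, 3.9) in frame 2.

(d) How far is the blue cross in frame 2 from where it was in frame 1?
5.6

The blue cross moved from (12.5, 13.8) to (7.1, 12.4), a distance of √(5.4² + 1.4²) ≈ 5.6.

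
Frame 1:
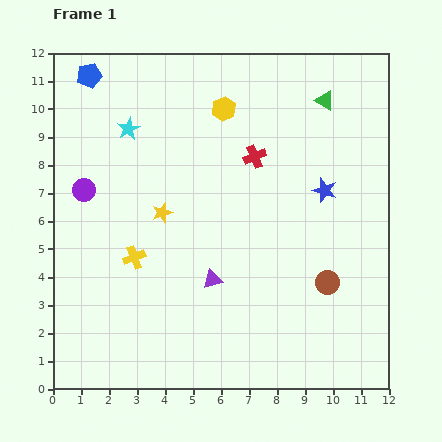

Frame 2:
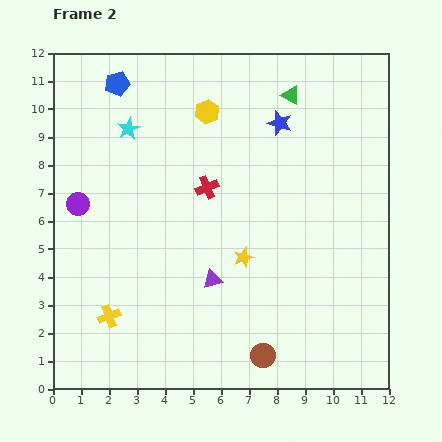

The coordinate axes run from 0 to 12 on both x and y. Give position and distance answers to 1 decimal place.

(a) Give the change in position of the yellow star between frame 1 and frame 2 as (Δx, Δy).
(2.9, -1.6)

The yellow star was at (3.9, 6.3) in frame 1 and (6.8, 4.7) in frame 2.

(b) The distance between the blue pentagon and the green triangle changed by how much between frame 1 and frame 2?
-2.2

Distance in frame 1: 8.4. Distance in frame 2: 6.2.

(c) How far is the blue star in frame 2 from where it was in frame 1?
2.9

The blue star moved from (9.7, 7.1) to (8.1, 9.5), a distance of √(1.6² + 2.4²) ≈ 2.9.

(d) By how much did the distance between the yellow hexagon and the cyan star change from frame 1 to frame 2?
-0.6

Distance in frame 1: 3.5. Distance in frame 2: 2.9.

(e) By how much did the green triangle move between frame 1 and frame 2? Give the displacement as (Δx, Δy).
(-1.2, 0.2)

The green triangle was at (9.7, 10.3) in frame 1 and (8.5, 10.5) in frame 2.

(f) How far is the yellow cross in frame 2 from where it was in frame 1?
2.3

The yellow cross moved from (2.9, 4.7) to (2.0, 2.6), a distance of √(0.9² + 2.1²) ≈ 2.3.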